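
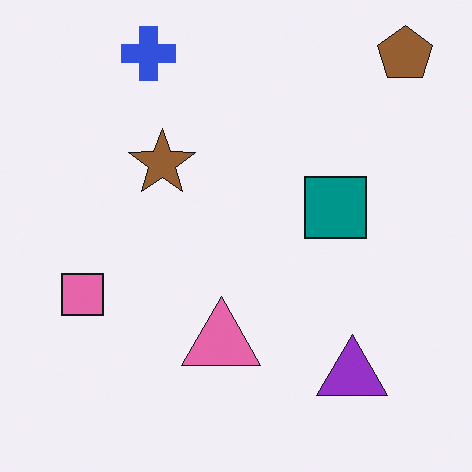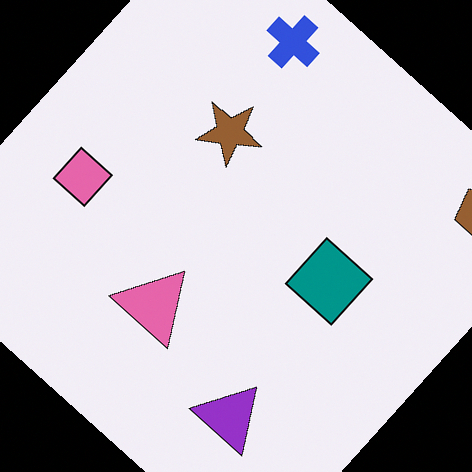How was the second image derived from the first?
The second image is the first rotated clockwise by a large amount — several tens of degrees.

Every shape is tilted by the same angle and the image corners show triangular fill wedges — a whole-image rotation by a non-right angle.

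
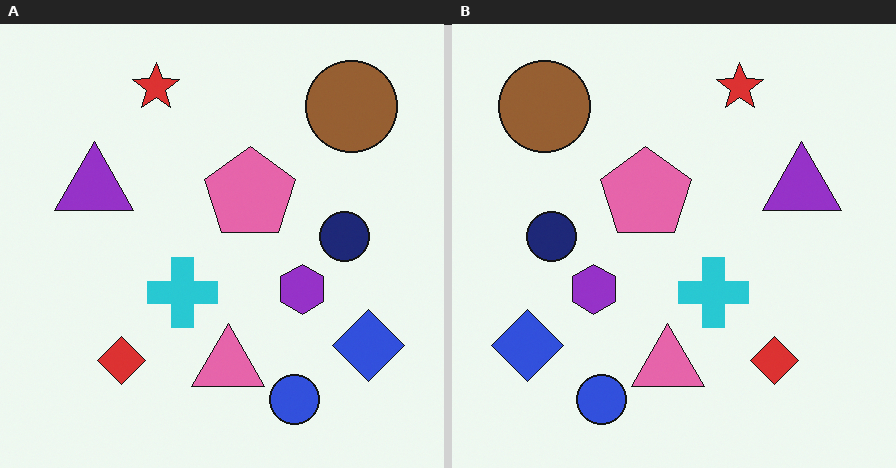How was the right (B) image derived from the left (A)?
Flipped horizontally (left ↔ right).

The blue diamond is in the bottom-right of the left (A) image and the bottom-left of the right (B) — shapes on opposite sides of the vertical midline have swapped in a mirror flip.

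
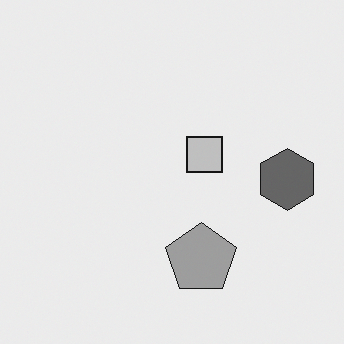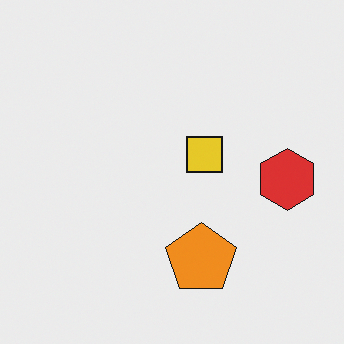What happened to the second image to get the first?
The first image is the second converted to grayscale.

All color is removed — every shape is now a shade of grey.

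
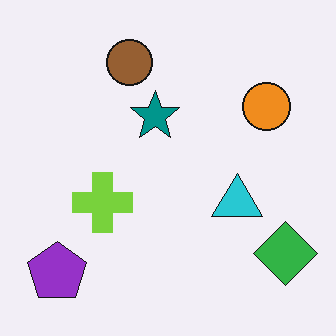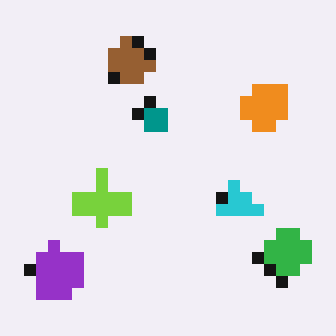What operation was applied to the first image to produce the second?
The transformation is: heavily pixelated into large blocks.

Shapes are reduced to large square blocks; fine edges and outlines are lost — a downscale-then-upscale (mosaic) effect.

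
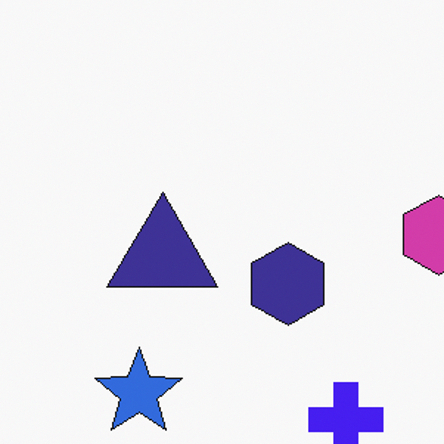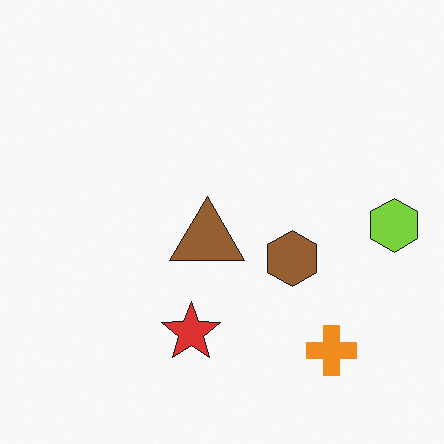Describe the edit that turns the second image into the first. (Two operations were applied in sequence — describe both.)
The image was hue-shifted by a large amount, then cropped to a modestly smaller region and rescaled.

Every shape's color has rotated by the same amount around the hue wheel — a uniform hue shift. The visible shapes are larger and the field of view is narrower; shapes near the original edges may be partly or wholly outside the frame — a crop-and-rescale.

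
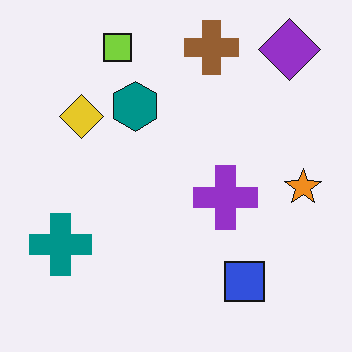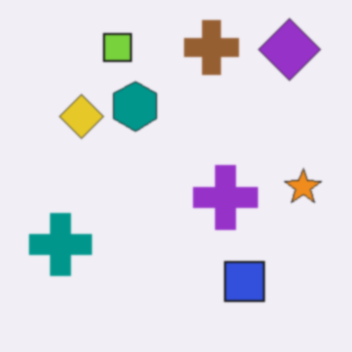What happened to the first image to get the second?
This is the original image lightly blurred.

Shape edges and outlines are uniformly softened across the whole image.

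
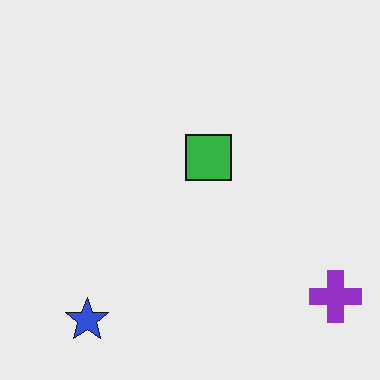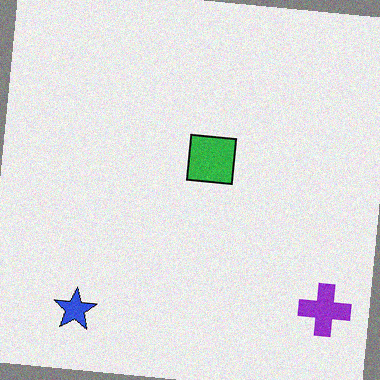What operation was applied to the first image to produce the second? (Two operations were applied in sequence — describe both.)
It was rotated clockwise by a few degrees, then degraded with light additive noise.

Every shape is tilted by the same angle and the image corners show triangular fill wedges — a whole-image rotation by a non-right angle. Random speckle covers the whole image, including the flat background.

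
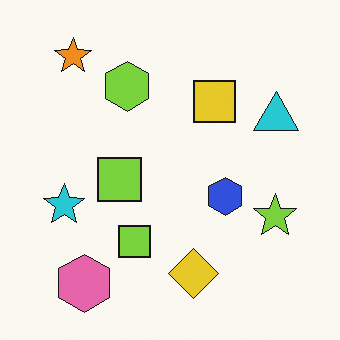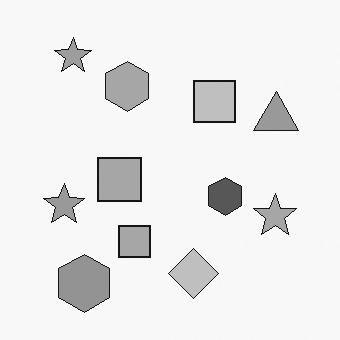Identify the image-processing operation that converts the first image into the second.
This is the original image converted to grayscale.

All color is removed — every shape is now a shade of grey.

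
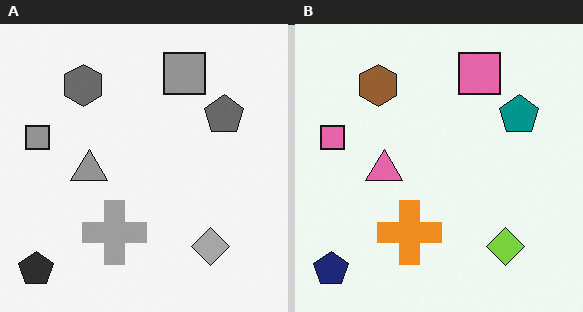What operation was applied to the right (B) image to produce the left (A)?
Converted to grayscale.

All color is removed — every shape is now a shade of grey.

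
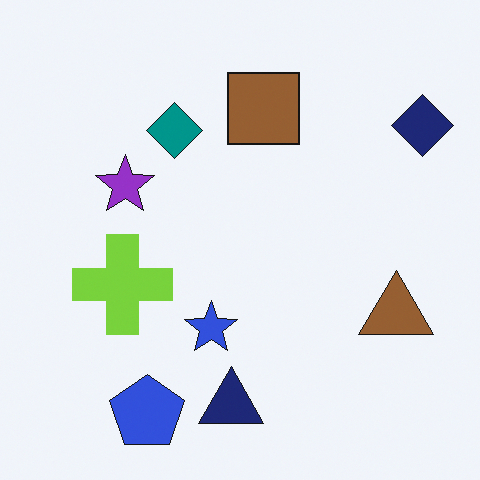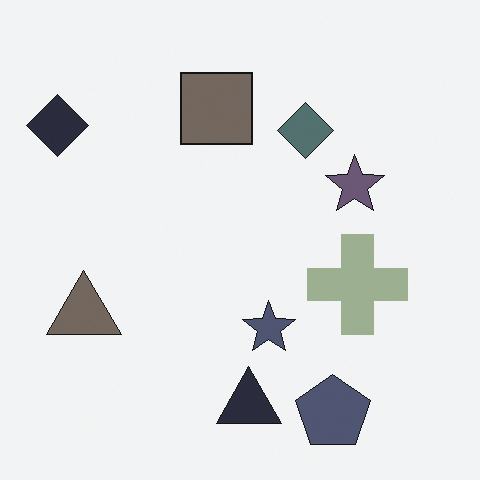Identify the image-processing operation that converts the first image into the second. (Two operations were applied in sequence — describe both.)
It was flipped horizontally (left ↔ right), then heavily desaturated.

The navy diamond is in the top-right of the first image and the top-left of the second — shapes on opposite sides of the vertical midline have swapped in a mirror flip. All colors are more muted and greyish — a global saturation change.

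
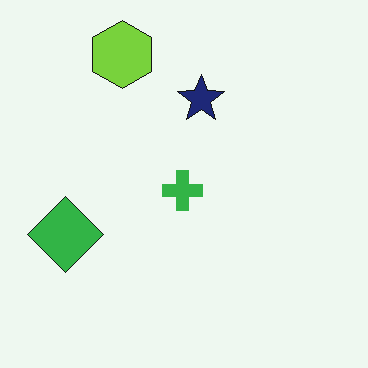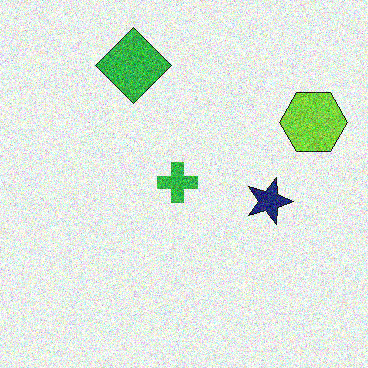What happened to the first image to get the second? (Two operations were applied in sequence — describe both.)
The second image is the first degraded with strong gaussian noise, then rotated 90° clockwise.

Random speckle covers the whole image, including the flat background. The lime hexagon sits in the top-left of the first image and the top-right of the second — consistent with a whole-image 90° clockwise rotation.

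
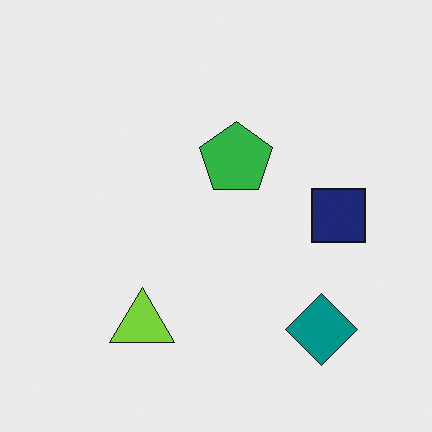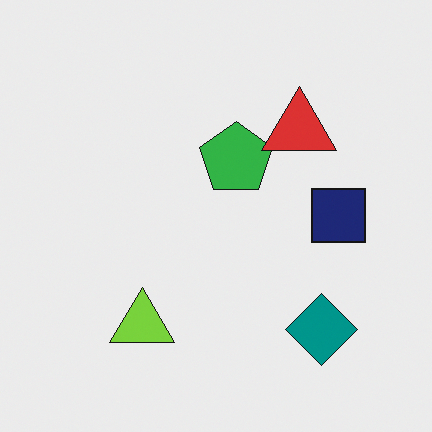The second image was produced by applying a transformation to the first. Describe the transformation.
The second image is the first overlaid with an additional red triangle.

A red triangle appears in the second image that is absent from the first.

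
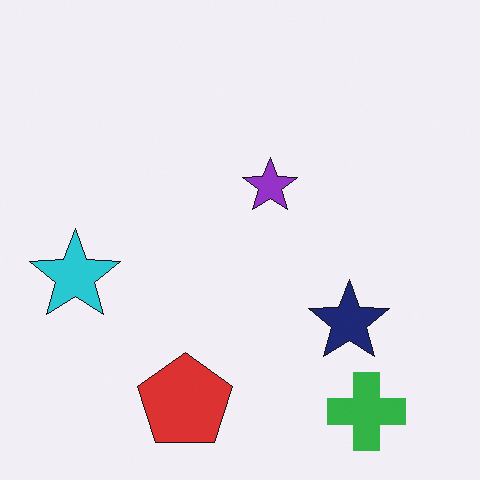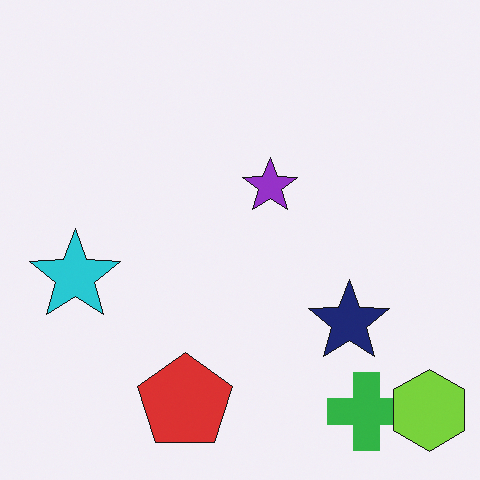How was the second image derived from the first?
This is the original image overlaid with an additional lime hexagon.

A lime hexagon appears in the second image that is absent from the first.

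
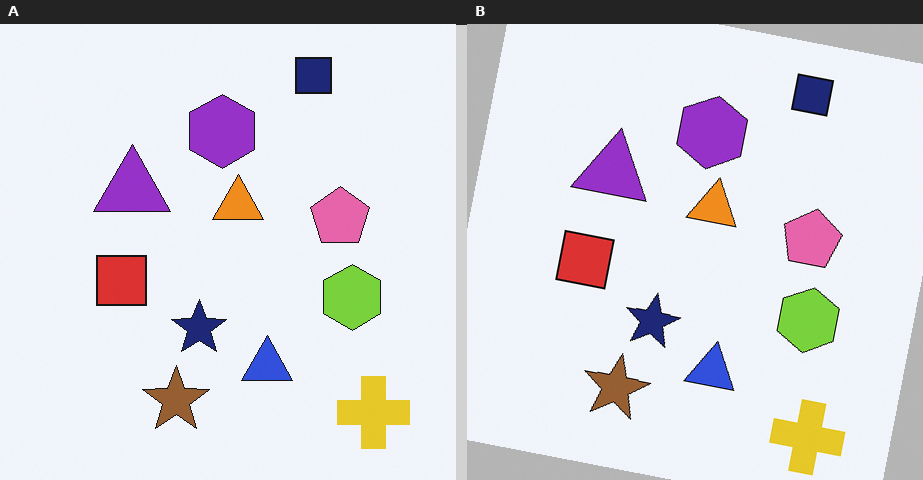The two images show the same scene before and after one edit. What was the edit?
The transformation is: rotated clockwise by a small amount.

Every shape is tilted by the same angle and the image corners show triangular fill wedges — a whole-image rotation by a non-right angle.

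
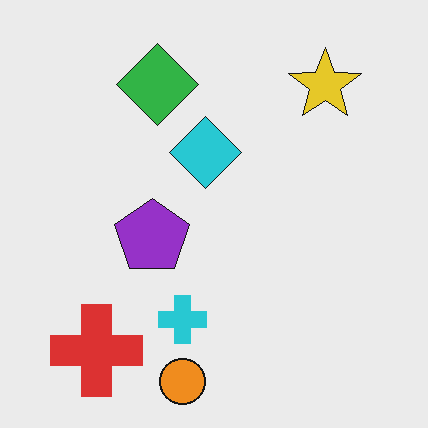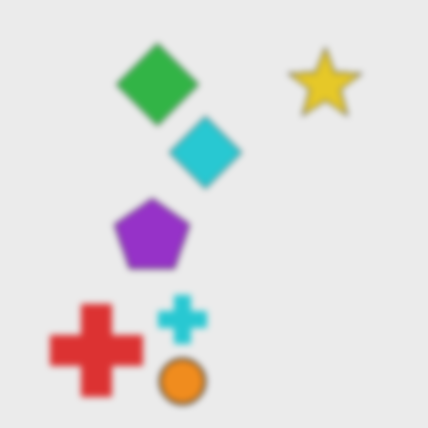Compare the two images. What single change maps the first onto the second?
The second image is the first noticeably gaussian-blurred.

Shape edges and outlines are uniformly softened across the whole image.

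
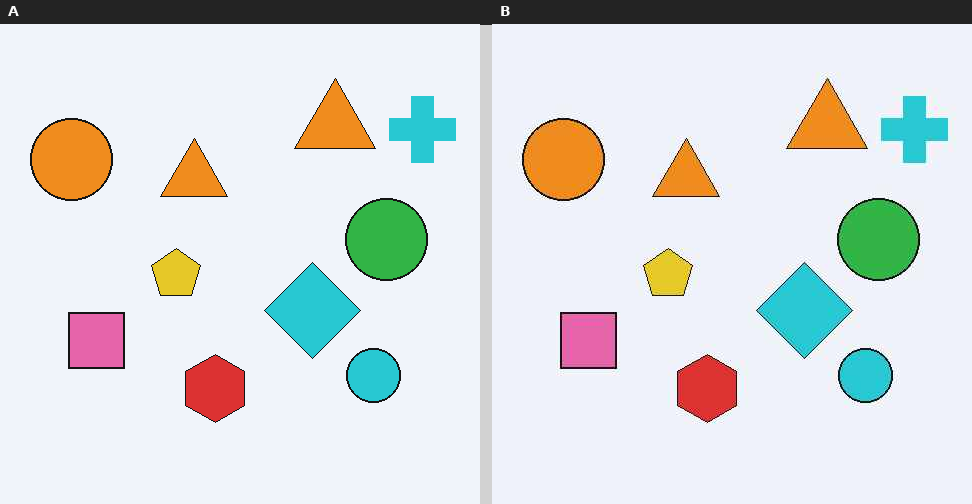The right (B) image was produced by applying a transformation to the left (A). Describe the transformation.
The transformation is: given moderate JPEG compression.

Blocky 8×8 compression artifacts appear around shape edges and the flat background shows ringing — characteristic JPEG degradation.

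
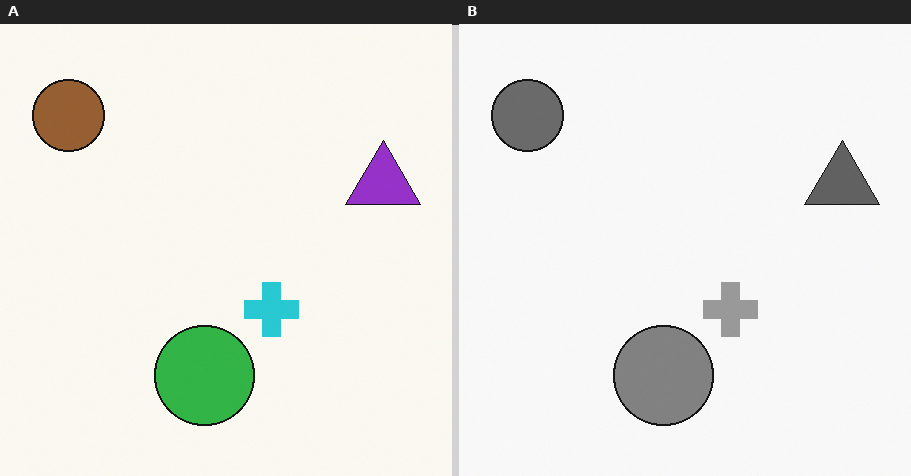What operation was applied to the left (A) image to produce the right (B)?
Converted to grayscale.

All color is removed — every shape is now a shade of grey.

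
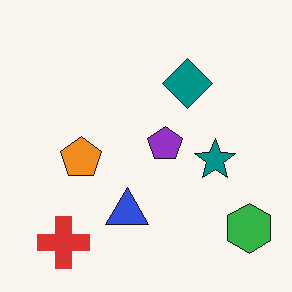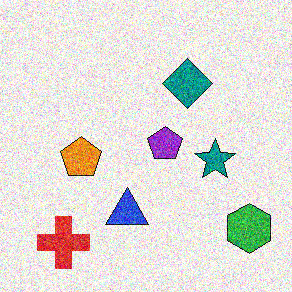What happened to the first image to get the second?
Degraded with heavy additive noise.

Random speckle covers the whole image, including the flat background.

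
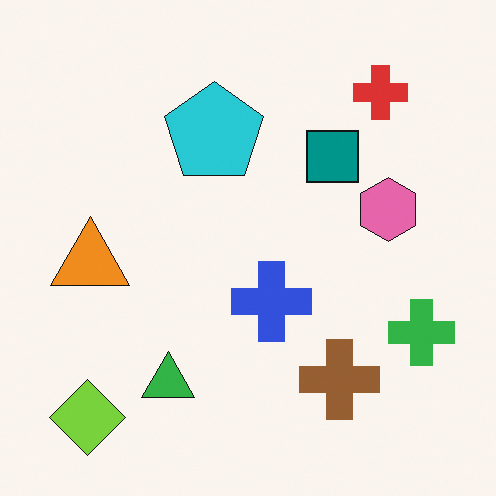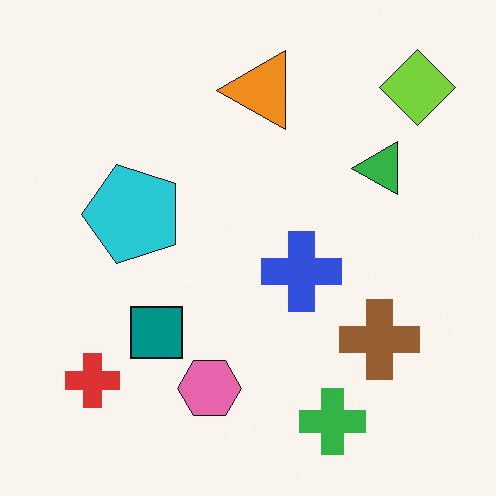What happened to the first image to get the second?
It was transposed (reflected across the top-left ↔ bottom-right diagonal).

Shapes have swapped their row and column positions — what was in the top-right is now in the bottom-left — a diagonal reflection.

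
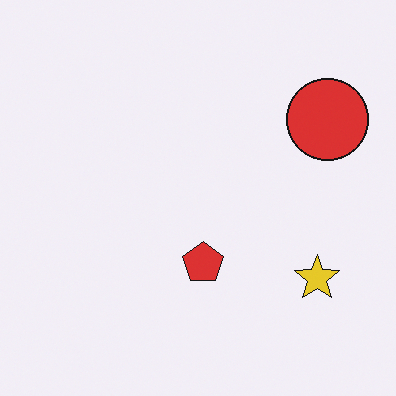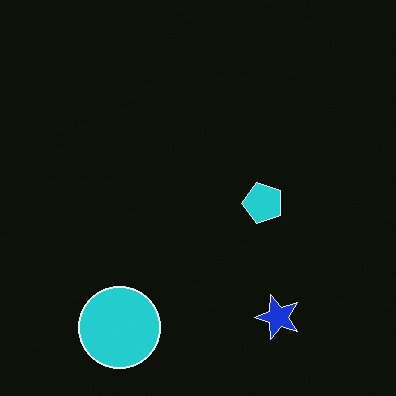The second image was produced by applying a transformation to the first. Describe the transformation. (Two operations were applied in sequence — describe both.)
This is the original image transposed (reflected across the top-left ↔ bottom-right diagonal), then color-inverted (negative).

Shapes have swapped their row and column positions — what was in the top-right is now in the bottom-left — a diagonal reflection. The light background has become dark and every shape's color is its complement — a photographic negative.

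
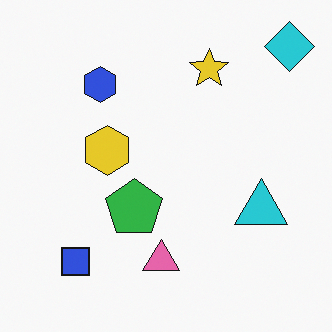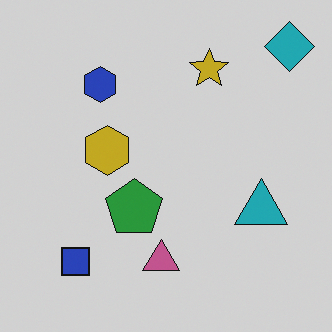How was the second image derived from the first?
The second image is the first darkened a little.

Every pixel — background and shapes alike — is uniformly darkened.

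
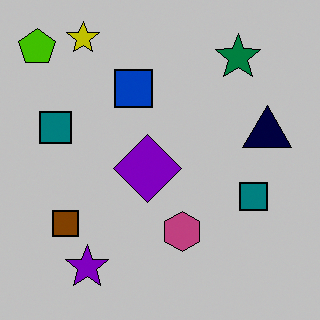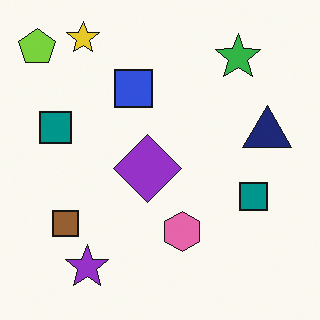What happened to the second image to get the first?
Heavily posterized to just a handful of flat colors.

Each flat color has snapped to a coarser quantized level — most visibly, the near-white background has dropped to a flat grey.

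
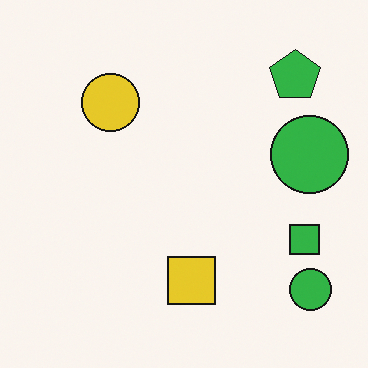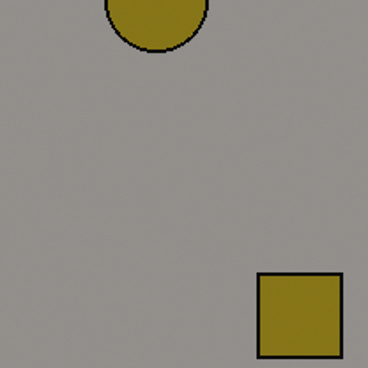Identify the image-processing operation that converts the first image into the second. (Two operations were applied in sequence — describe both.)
The image was cropped tightly and scaled back up, then darkened a lot.

The visible shapes are larger and the field of view is narrower; shapes near the original edges may be partly or wholly outside the frame — a crop-and-rescale. Every pixel — background and shapes alike — is uniformly darkened.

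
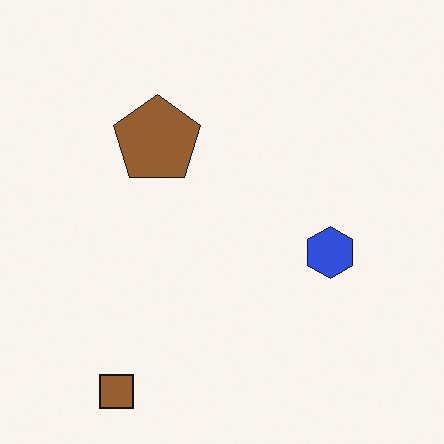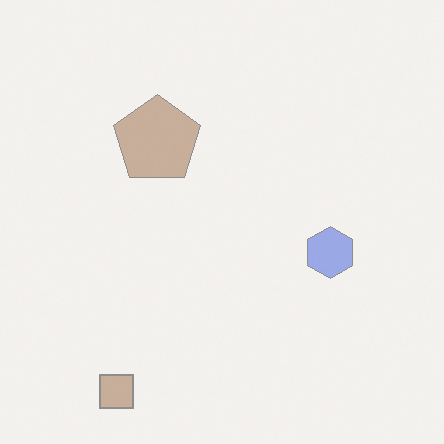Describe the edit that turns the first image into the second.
The transformation is: washed out (contrast reduced).

Tones are pushed toward mid-grey across the whole image — a global contrast change.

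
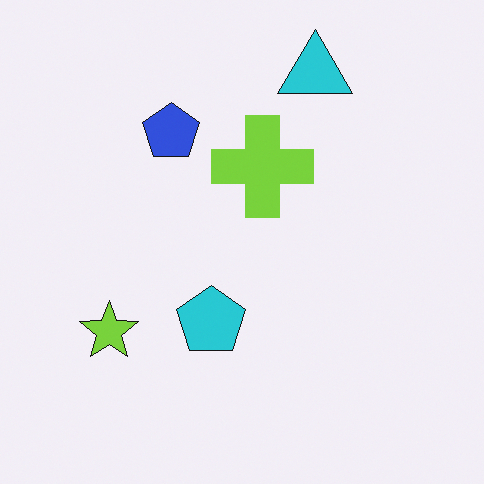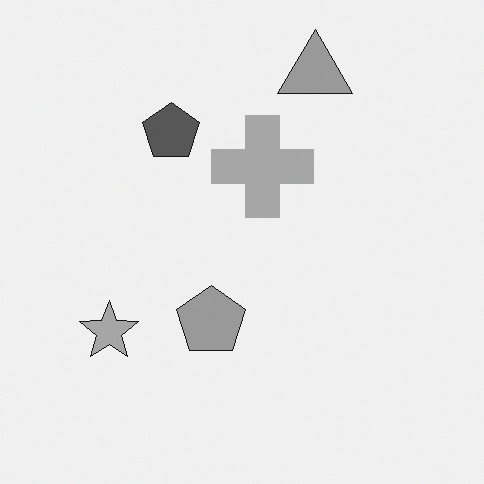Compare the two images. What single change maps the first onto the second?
This is the original image converted to grayscale.

All color is removed — every shape is now a shade of grey.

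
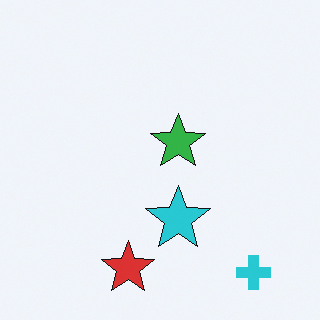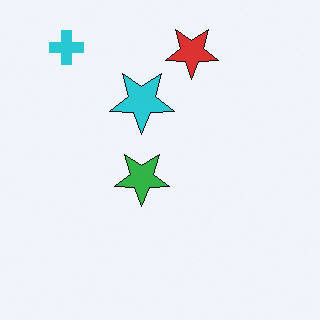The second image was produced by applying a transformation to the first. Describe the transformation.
Rotated 180°.

The cyan cross sits in the bottom-right of the first image and the top-left of the second — consistent with a whole-image 180° rotation.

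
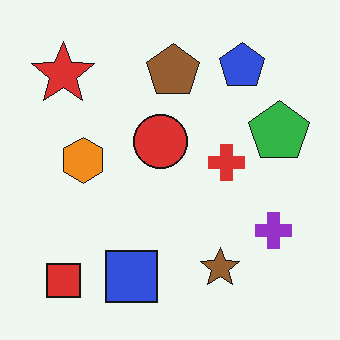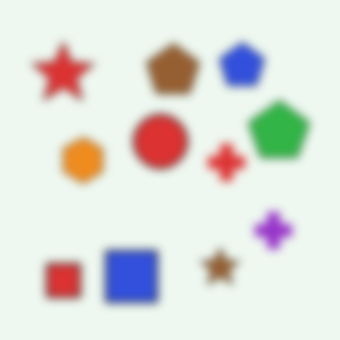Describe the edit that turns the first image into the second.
The second image is the first moderately blurred.

Shape edges and outlines are uniformly softened across the whole image.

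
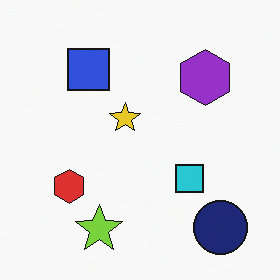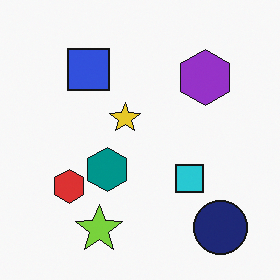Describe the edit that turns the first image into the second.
The second image is the first overlaid with an additional teal hexagon.

A teal hexagon appears in the second image that is absent from the first.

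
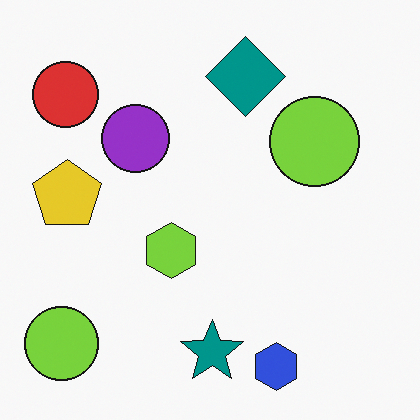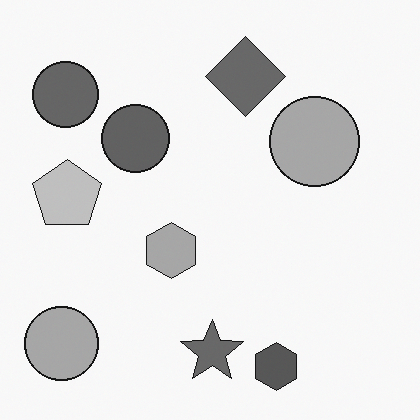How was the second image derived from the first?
The transformation is: converted to grayscale.

All color is removed — every shape is now a shade of grey.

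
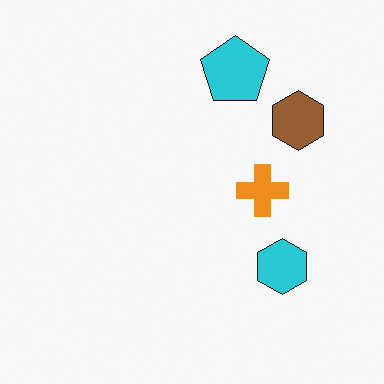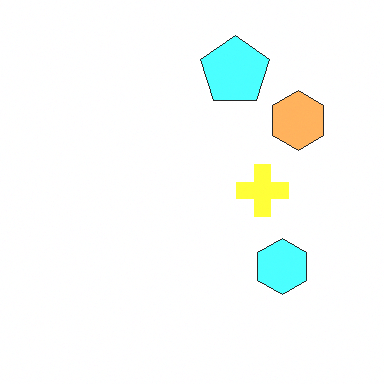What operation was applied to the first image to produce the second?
The transformation is: noticeably brightened.

Every pixel — background and shapes alike — is uniformly brightened.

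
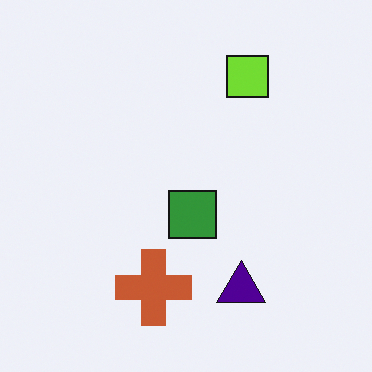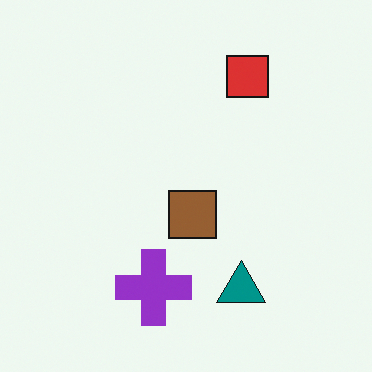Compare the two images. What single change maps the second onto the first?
It was hue-shifted through roughly a third of the color wheel.

Every shape's color has rotated by the same amount around the hue wheel — a uniform hue shift.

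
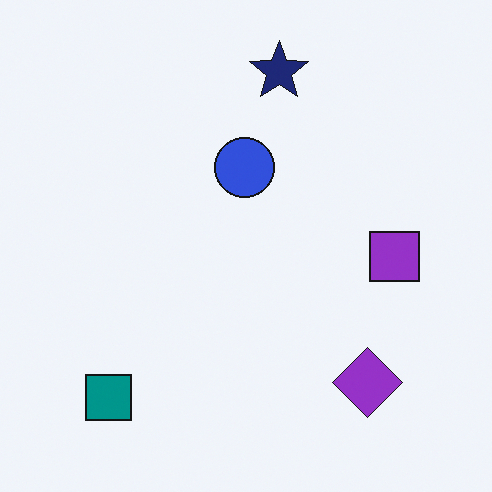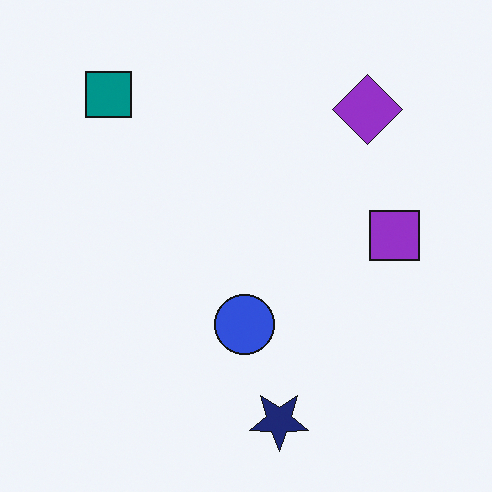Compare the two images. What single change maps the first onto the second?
The second image is the first flipped vertically (top ↔ bottom).

The navy star is in the top of the first image and the bottom of the second — shapes on opposite sides of the horizontal midline have swapped in a mirror flip.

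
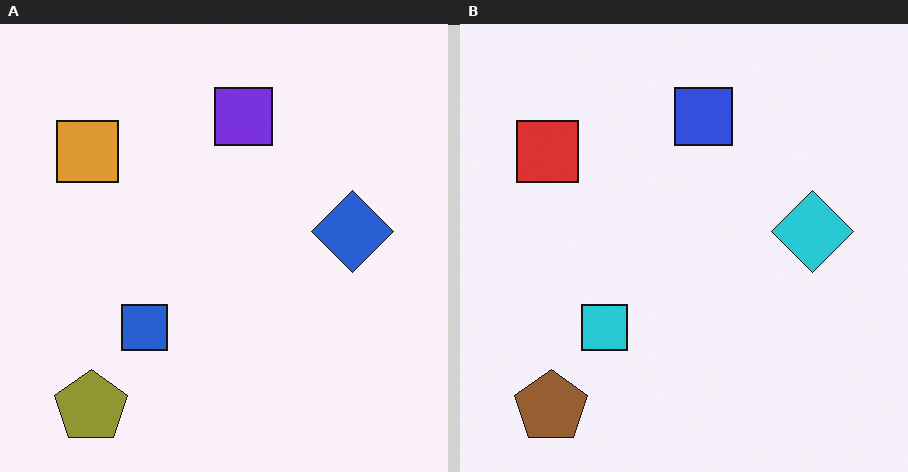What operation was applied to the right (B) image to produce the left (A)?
The image was hue-shifted by a small amount.

Every shape's color has rotated by the same amount around the hue wheel — a uniform hue shift.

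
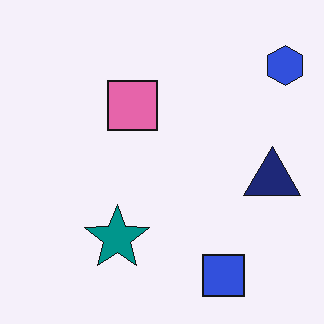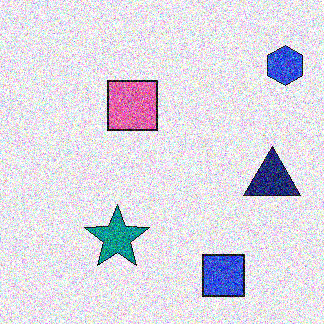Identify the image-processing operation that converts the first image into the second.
The image was degraded with strong gaussian noise.

Random speckle covers the whole image, including the flat background.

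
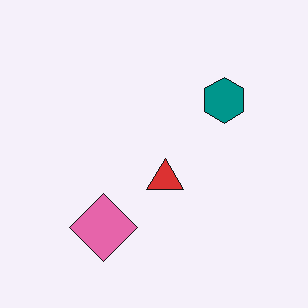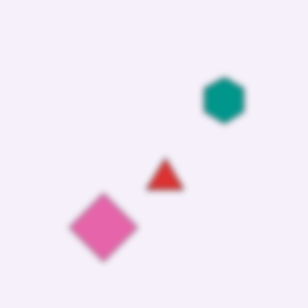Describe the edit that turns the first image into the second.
Noticeably gaussian-blurred.

Shape edges and outlines are uniformly softened across the whole image.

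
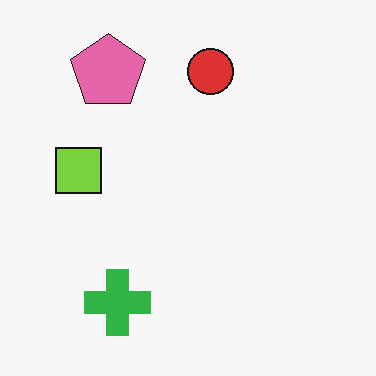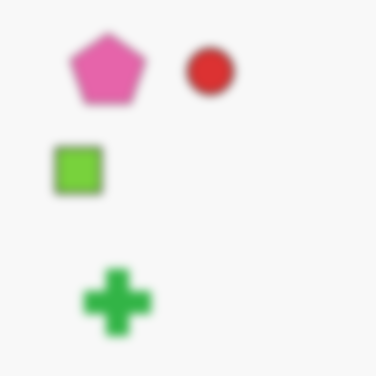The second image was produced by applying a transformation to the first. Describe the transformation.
The transformation is: moderately blurred.

Shape edges and outlines are uniformly softened across the whole image.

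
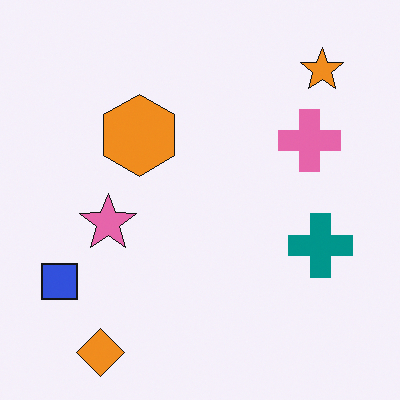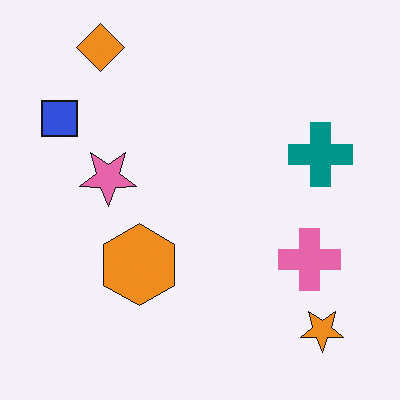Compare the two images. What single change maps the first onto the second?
The image was flipped vertically (top ↔ bottom).

The orange diamond is in the bottom-left of the first image and the top-left of the second — shapes on opposite sides of the horizontal midline have swapped in a mirror flip.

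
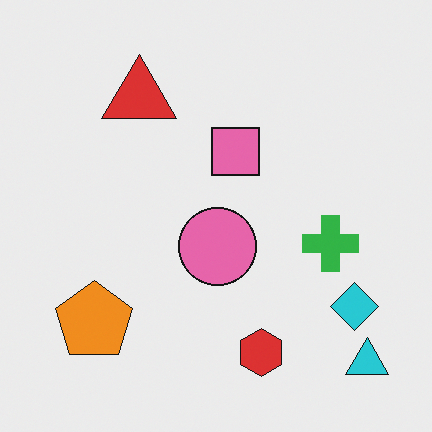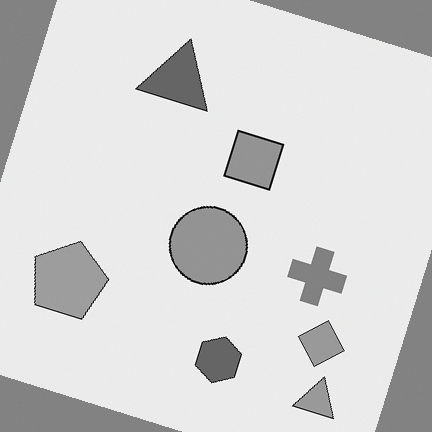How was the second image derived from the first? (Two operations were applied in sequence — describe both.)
The image was rotated clockwise by a moderate amount, then converted to grayscale.

Every shape is tilted by the same angle and the image corners show triangular fill wedges — a whole-image rotation by a non-right angle. All color is removed — every shape is now a shade of grey.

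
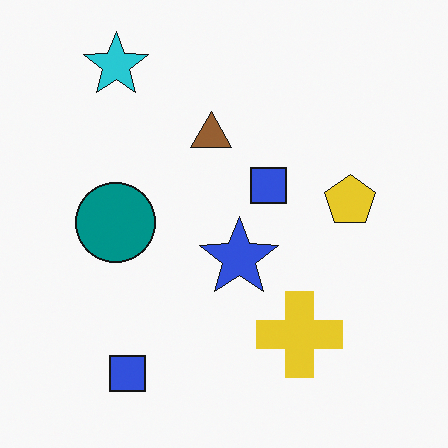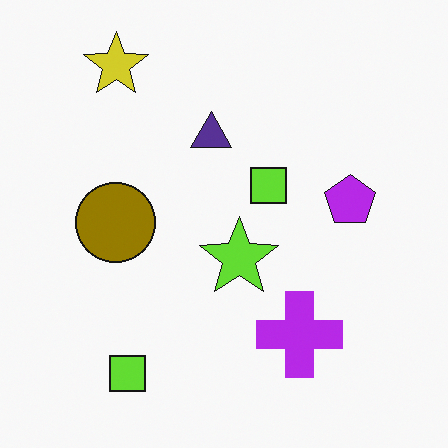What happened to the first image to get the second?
The image was hue-shifted through roughly half the color wheel.

Every shape's color has rotated by the same amount around the hue wheel — a uniform hue shift.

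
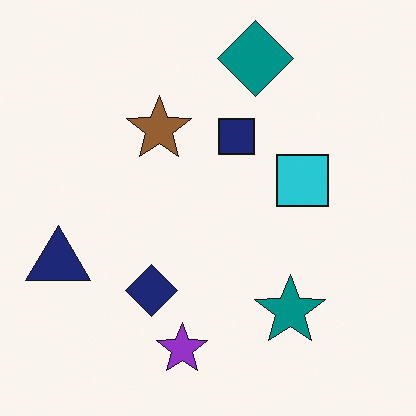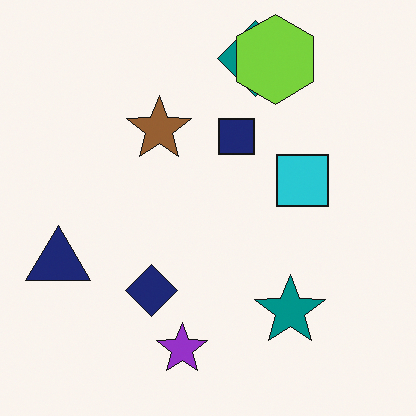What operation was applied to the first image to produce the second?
The second image is the first overlaid with an additional lime hexagon.

A lime hexagon appears in the second image that is absent from the first.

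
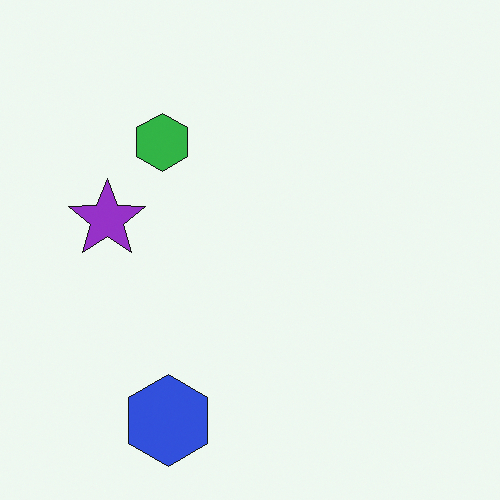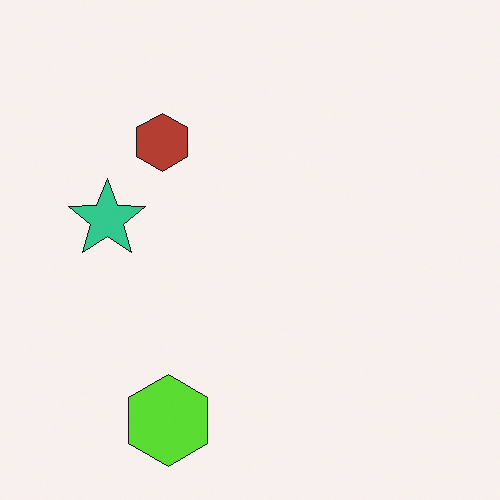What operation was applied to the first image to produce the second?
It was hue-shifted by a large amount.

Every shape's color has rotated by the same amount around the hue wheel — a uniform hue shift.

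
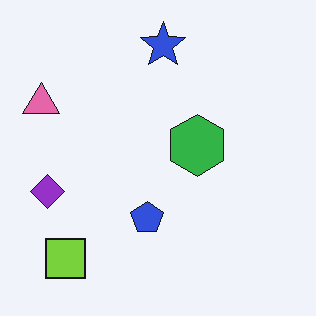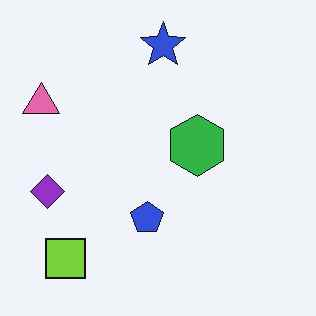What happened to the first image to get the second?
The transformation is: given moderate JPEG compression.

Blocky 8×8 compression artifacts appear around shape edges and the flat background shows ringing — characteristic JPEG degradation.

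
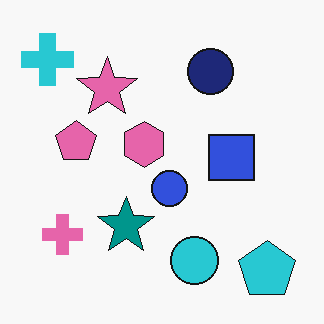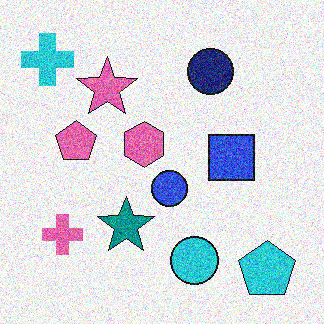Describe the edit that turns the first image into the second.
It was degraded with a thick layer of grain.

Random speckle covers the whole image, including the flat background.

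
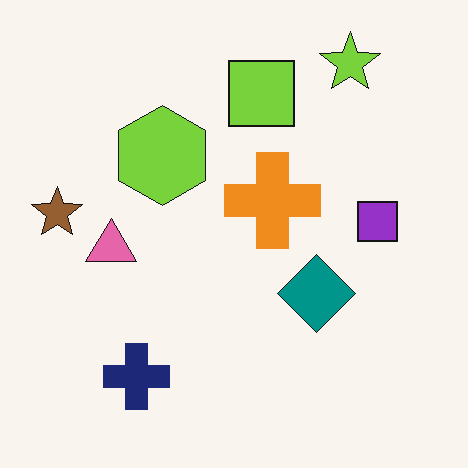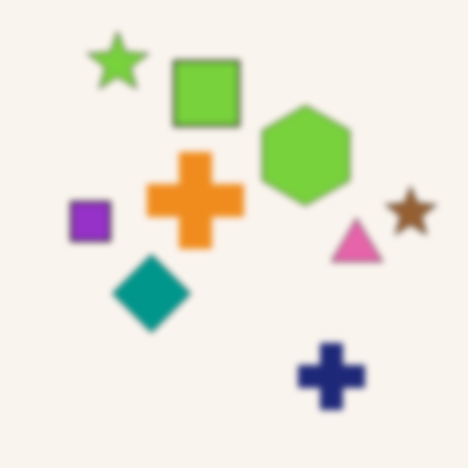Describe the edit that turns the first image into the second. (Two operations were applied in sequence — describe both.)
The image was flipped horizontally (left ↔ right), then moderately blurred.

The brown star is in the left of the first image and the right of the second — shapes on opposite sides of the vertical midline have swapped in a mirror flip. Shape edges and outlines are uniformly softened across the whole image.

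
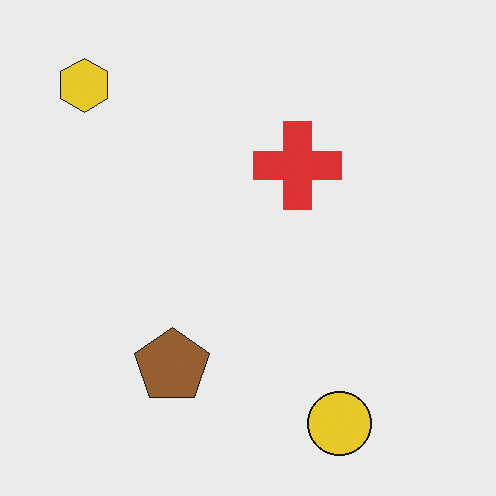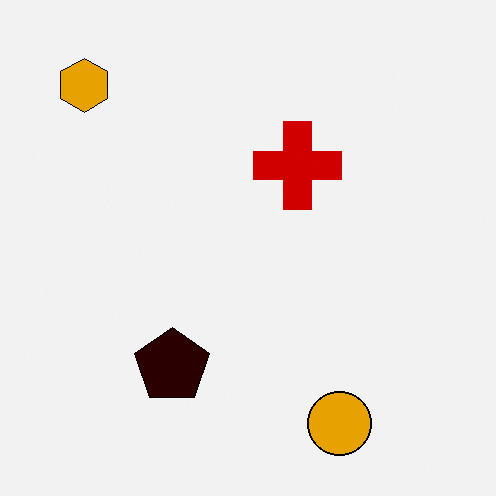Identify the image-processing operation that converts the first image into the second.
The second image is the first boosted in contrast.

Tones are pushed away from mid-grey across the whole image — a global contrast change.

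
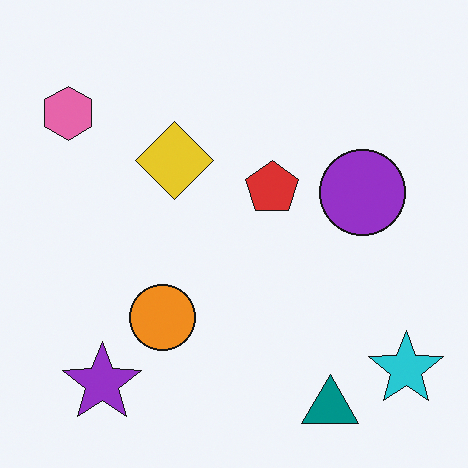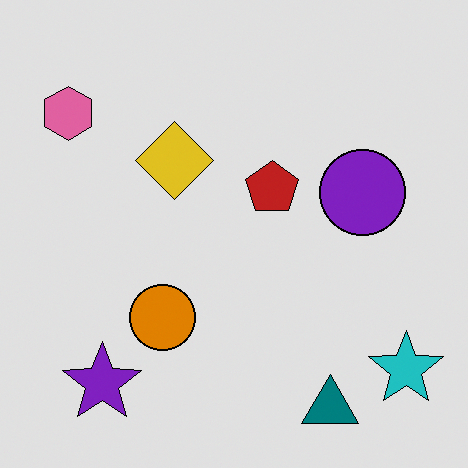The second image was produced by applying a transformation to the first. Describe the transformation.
This is the original image posterized to a reduced palette.

Each flat color has snapped to a coarser quantized level — most visibly, the near-white background has dropped to a flat grey.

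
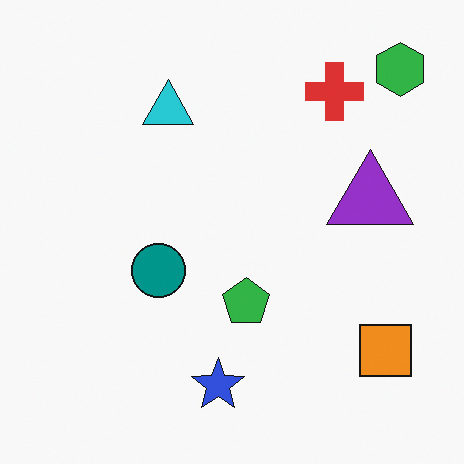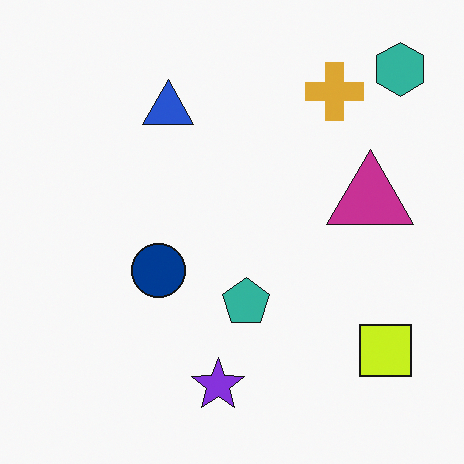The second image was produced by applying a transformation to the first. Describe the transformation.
The image was hue-shifted by a small amount.

Every shape's color has rotated by the same amount around the hue wheel — a uniform hue shift.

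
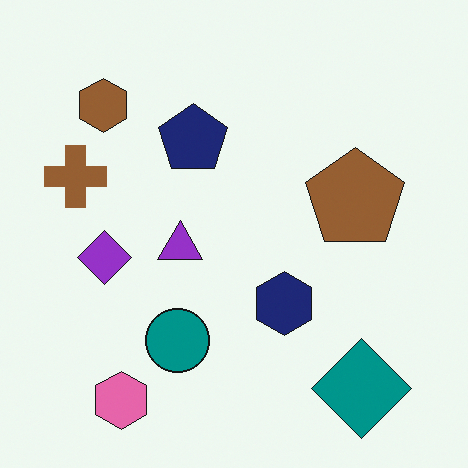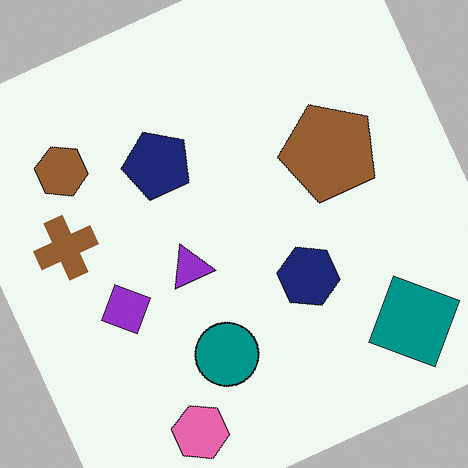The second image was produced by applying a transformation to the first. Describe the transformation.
Rotated counter-clockwise by a moderate amount.

Every shape is tilted by the same angle and the image corners show triangular fill wedges — a whole-image rotation by a non-right angle.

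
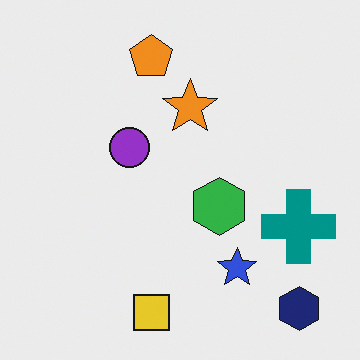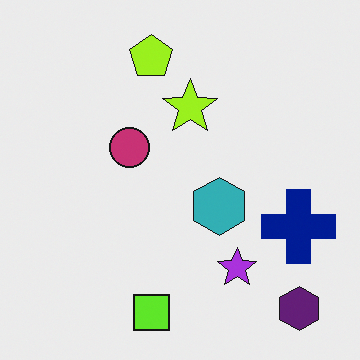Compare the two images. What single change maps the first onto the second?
This is the original image hue-shifted by a small amount.

Every shape's color has rotated by the same amount around the hue wheel — a uniform hue shift.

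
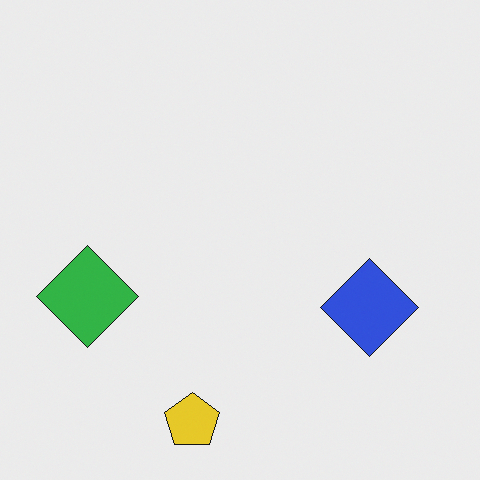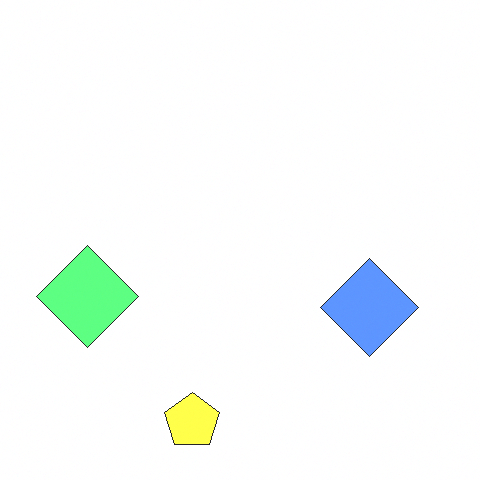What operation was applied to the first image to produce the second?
The transformation is: noticeably brightened.

Every pixel — background and shapes alike — is uniformly brightened.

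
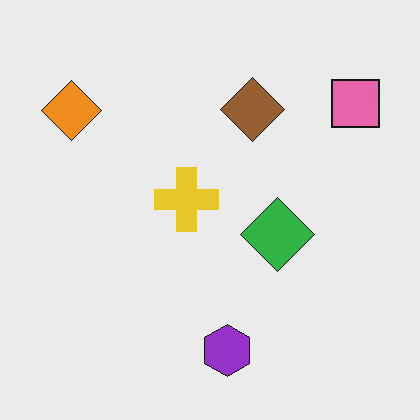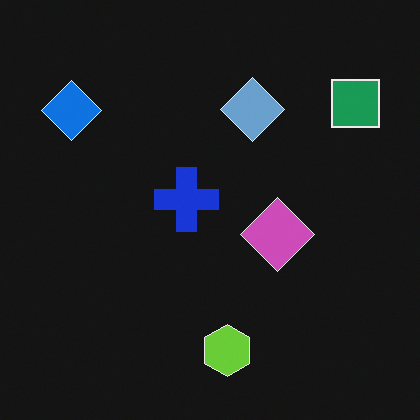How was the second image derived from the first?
The transformation is: color-inverted (negative).

The light background has become dark and every shape's color is its complement — a photographic negative.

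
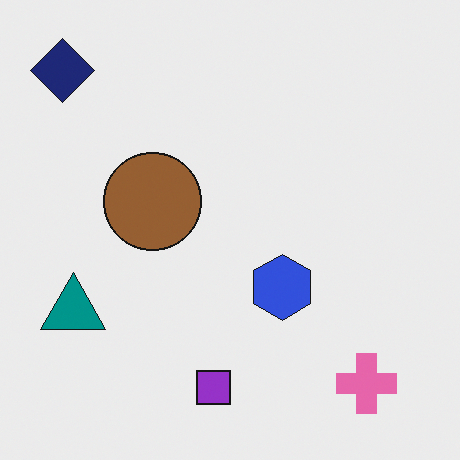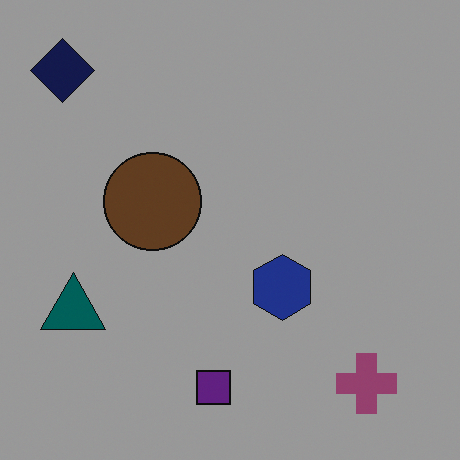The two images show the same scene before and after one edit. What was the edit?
Noticeably darkened.

Every pixel — background and shapes alike — is uniformly darkened.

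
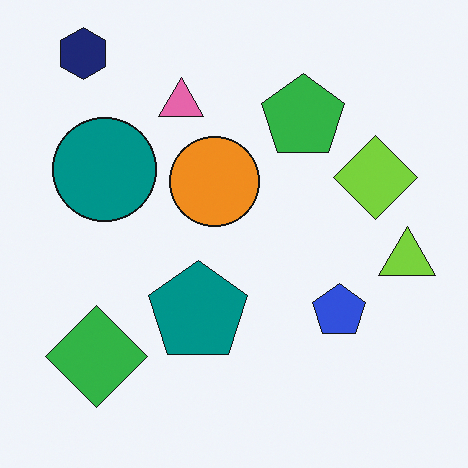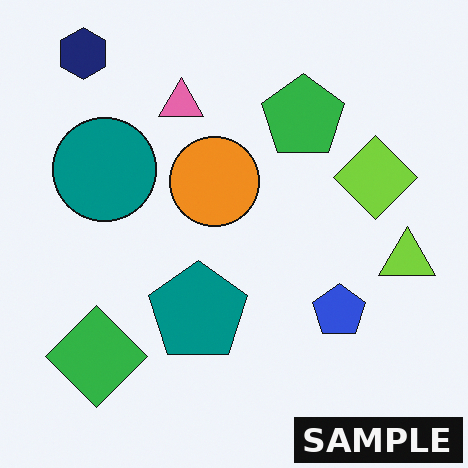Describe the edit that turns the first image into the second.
Watermarked with the text "SAMPLE" in the lower-right corner.

A dark label reading "SAMPLE" appears in the lower-right corner.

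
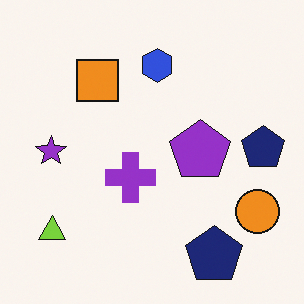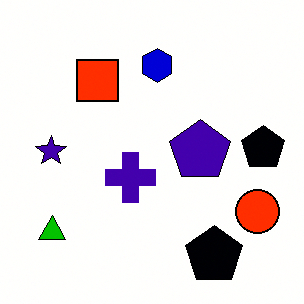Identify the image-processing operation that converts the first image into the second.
This is the original image given much higher contrast.

Tones are pushed away from mid-grey across the whole image — a global contrast change.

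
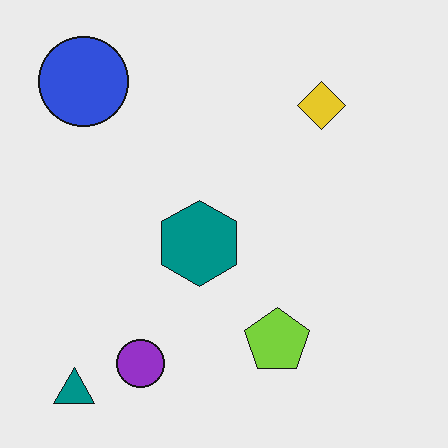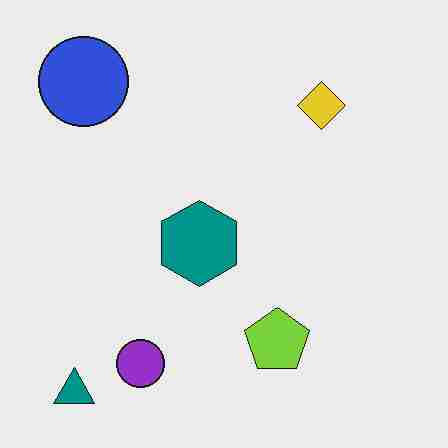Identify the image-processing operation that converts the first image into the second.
The image was degraded with heavy JPEG compression.

Blocky 8×8 compression artifacts appear around shape edges and the flat background shows ringing — characteristic JPEG degradation.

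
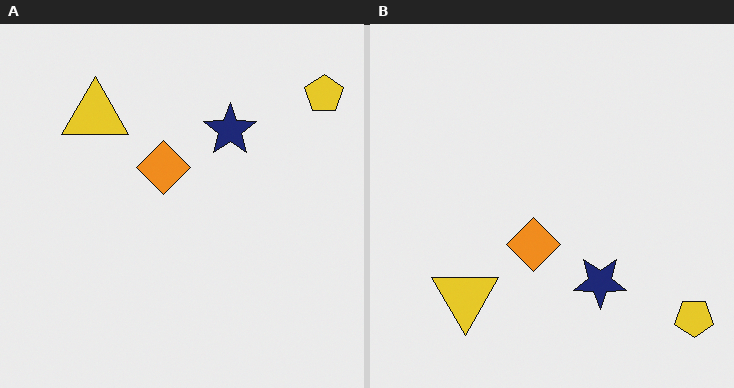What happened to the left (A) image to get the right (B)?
Flipped vertically (top ↔ bottom).

The yellow pentagon is in the top-right of the left (A) image and the bottom-right of the right (B) — shapes on opposite sides of the horizontal midline have swapped in a mirror flip.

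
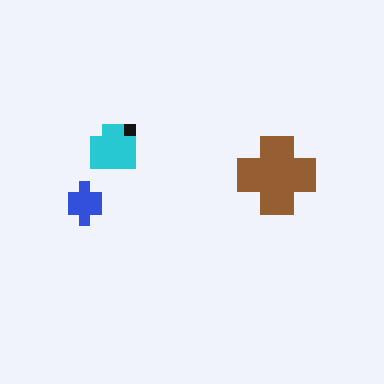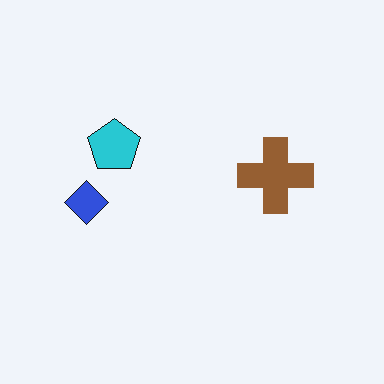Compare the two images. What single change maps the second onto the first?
This is the original image coarsely pixelated.

Shapes are reduced to large square blocks; fine edges and outlines are lost — a downscale-then-upscale (mosaic) effect.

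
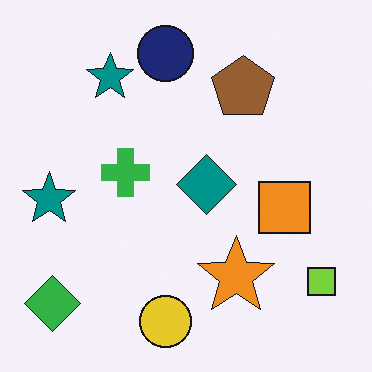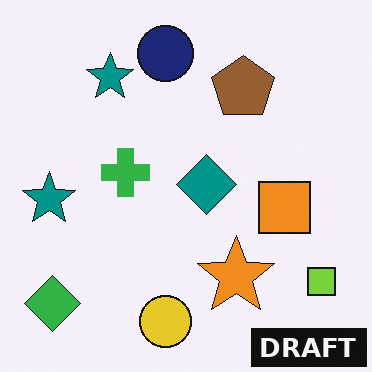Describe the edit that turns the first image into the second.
Watermarked with the text "DRAFT" in the lower-right corner.

A dark label reading "DRAFT" appears in the lower-right corner.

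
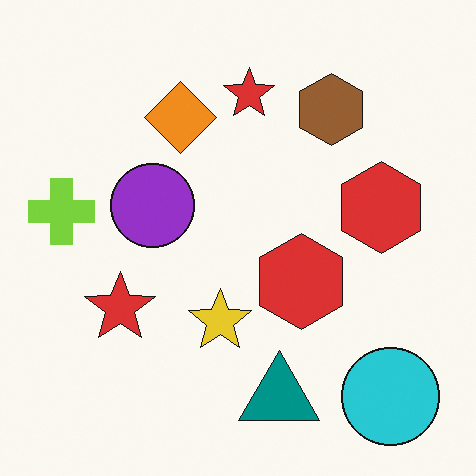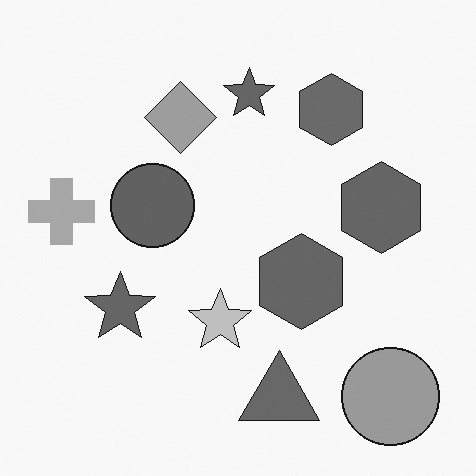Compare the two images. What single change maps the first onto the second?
The second image is the first converted to grayscale.

All color is removed — every shape is now a shade of grey.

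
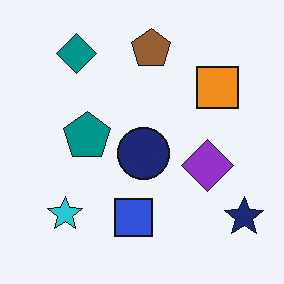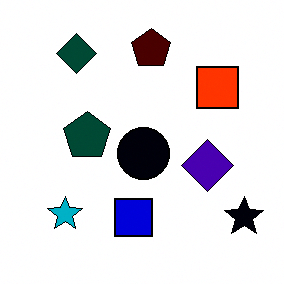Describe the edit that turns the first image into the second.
It was boosted in contrast.

Tones are pushed away from mid-grey across the whole image — a global contrast change.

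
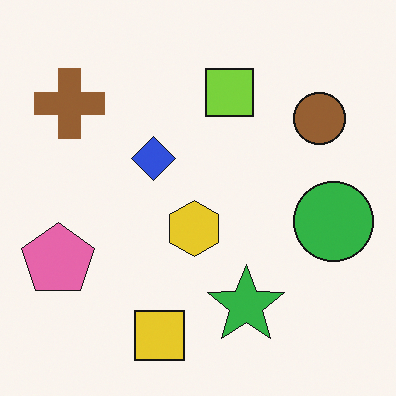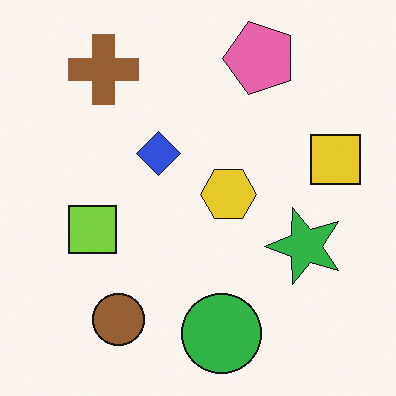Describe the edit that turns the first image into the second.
The image was transposed (reflected across the top-left ↔ bottom-right diagonal).

Shapes have swapped their row and column positions — what was in the top-right is now in the bottom-left — a diagonal reflection.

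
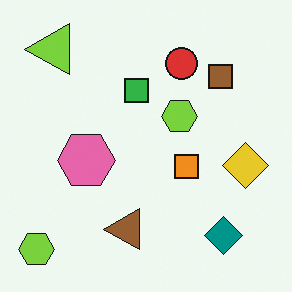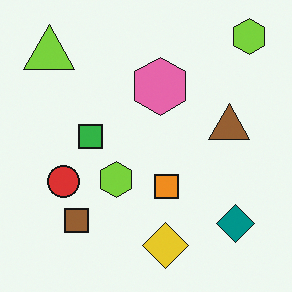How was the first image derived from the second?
The transformation is: transposed (reflected across the top-left ↔ bottom-right diagonal).

Shapes have swapped their row and column positions — what was in the top-right is now in the bottom-left — a diagonal reflection.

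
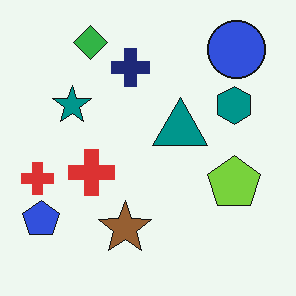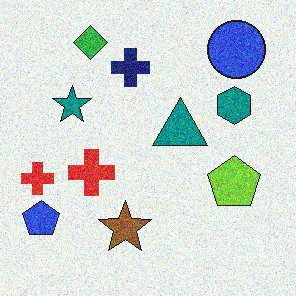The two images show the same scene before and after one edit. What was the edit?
Degraded with moderate additive noise.

Random speckle covers the whole image, including the flat background.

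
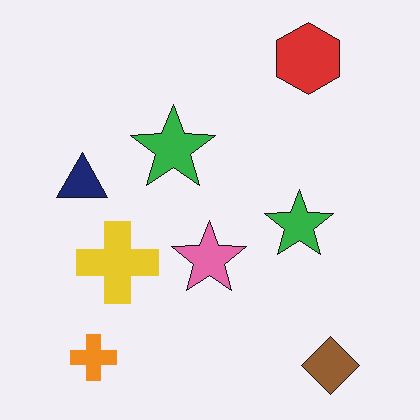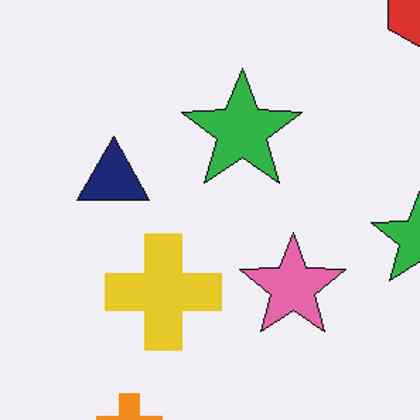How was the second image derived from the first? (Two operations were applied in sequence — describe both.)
It was cropped to a modestly smaller region and rescaled, then JPEG-compressed with visible artifacts.

The visible shapes are larger and the field of view is narrower; shapes near the original edges may be partly or wholly outside the frame — a crop-and-rescale. Blocky 8×8 compression artifacts appear around shape edges and the flat background shows ringing — characteristic JPEG degradation.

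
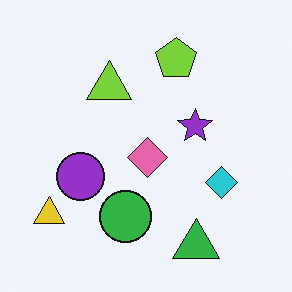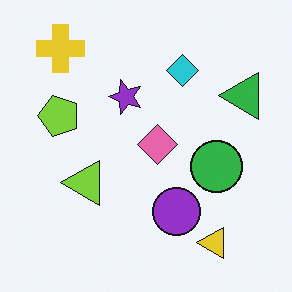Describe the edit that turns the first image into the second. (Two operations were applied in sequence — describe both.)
Rotated 90° counter-clockwise, then overlaid with an additional yellow cross.

The yellow triangle sits in the bottom-left of the first image and the bottom-right of the second — consistent with a whole-image 90° counter-clockwise rotation. A yellow cross appears in the second image that is absent from the first.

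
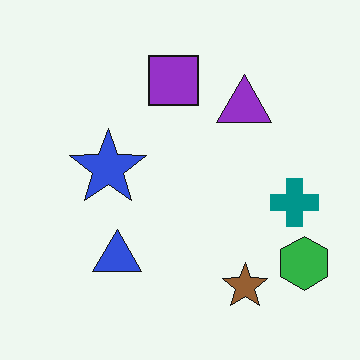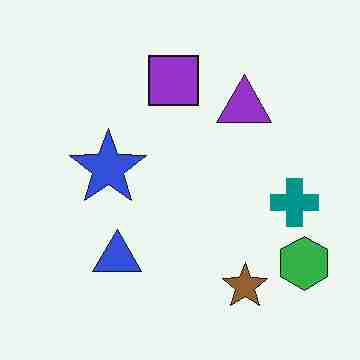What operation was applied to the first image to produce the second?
This is the original image heavily JPEG-compressed with obvious blocking artifacts.

Blocky 8×8 compression artifacts appear around shape edges and the flat background shows ringing — characteristic JPEG degradation.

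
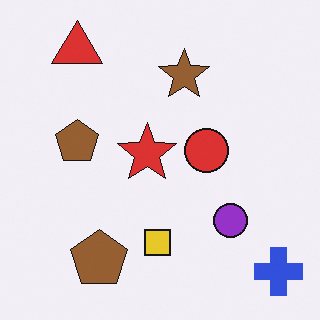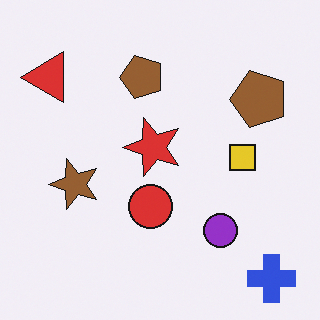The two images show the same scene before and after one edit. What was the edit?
The second image is the first transposed (reflected across the top-left ↔ bottom-right diagonal).

Shapes have swapped their row and column positions — what was in the top-right is now in the bottom-left — a diagonal reflection.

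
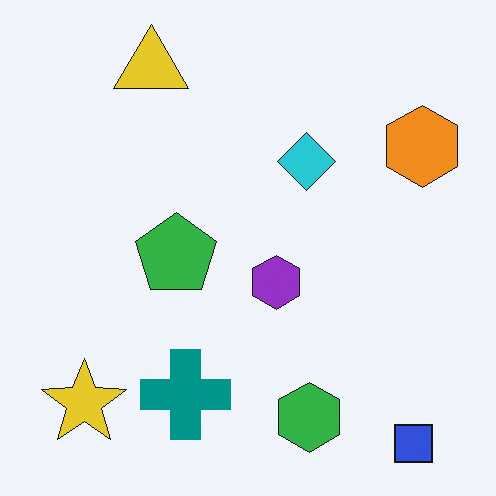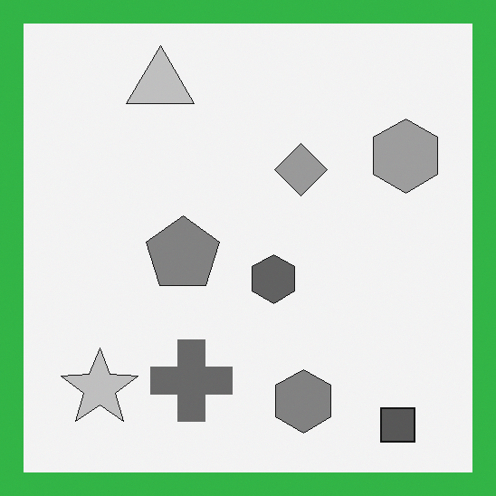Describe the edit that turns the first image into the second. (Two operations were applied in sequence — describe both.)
Converted to grayscale, then framed with a green border.

All color is removed — every shape is now a shade of grey. A solid green frame runs around the edge of the second image, with the content slightly shrunk inside it.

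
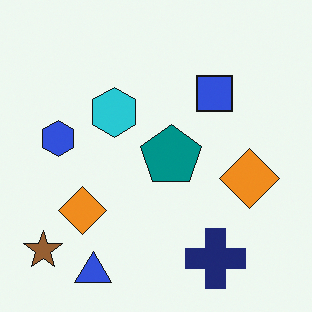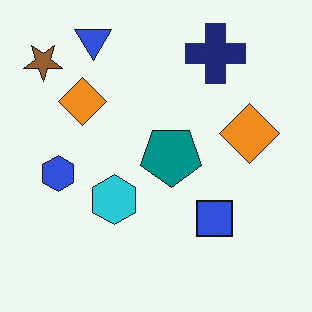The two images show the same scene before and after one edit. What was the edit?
The transformation is: flipped vertically (top ↔ bottom).

The blue triangle is in the bottom-left of the first image and the top-left of the second — shapes on opposite sides of the horizontal midline have swapped in a mirror flip.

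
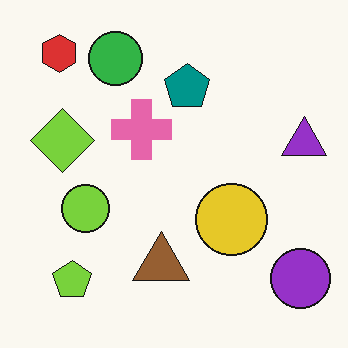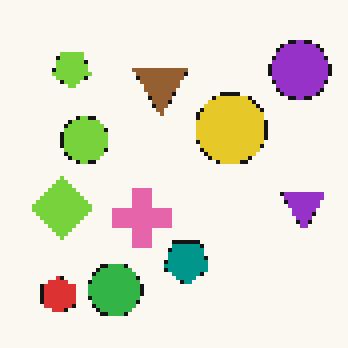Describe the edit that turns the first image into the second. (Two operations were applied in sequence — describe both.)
The second image is the first mildly pixelated, then flipped vertically (top ↔ bottom).

Shapes are reduced to large square blocks; fine edges and outlines are lost — a downscale-then-upscale (mosaic) effect. The red hexagon is in the top-left of the first image and the bottom-left of the second — shapes on opposite sides of the horizontal midline have swapped in a mirror flip.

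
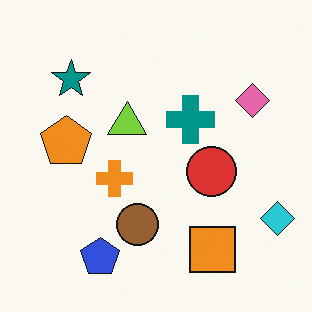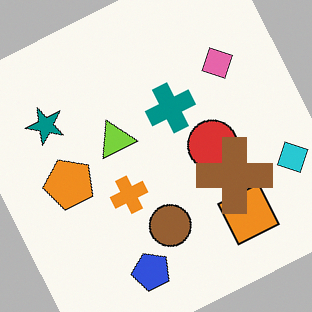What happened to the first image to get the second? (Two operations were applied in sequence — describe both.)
The image was rotated counter-clockwise by a clearly visible amount, then overlaid with an additional brown cross.

Every shape is tilted by the same angle and the image corners show triangular fill wedges — a whole-image rotation by a non-right angle. A brown cross appears in the second image that is absent from the first.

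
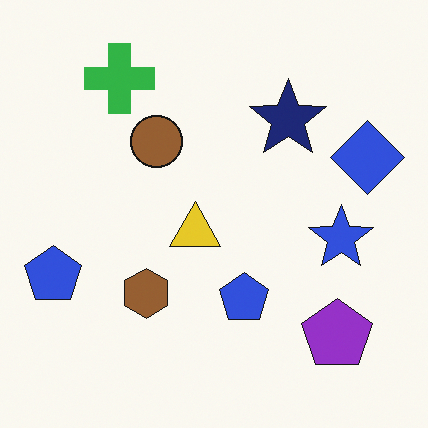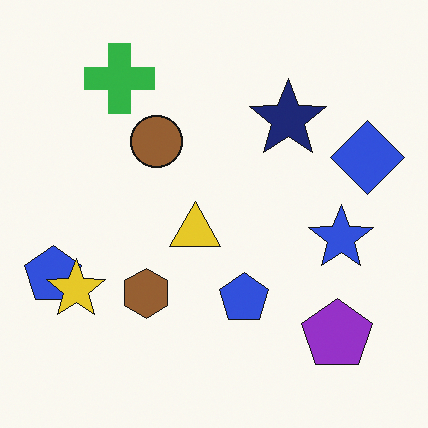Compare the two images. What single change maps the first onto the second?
Overlaid with an additional yellow star.

A yellow star appears in the second image that is absent from the first.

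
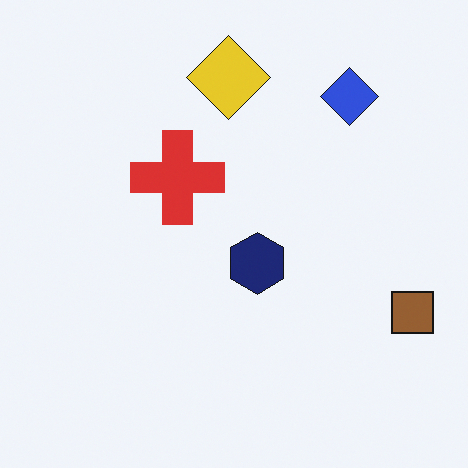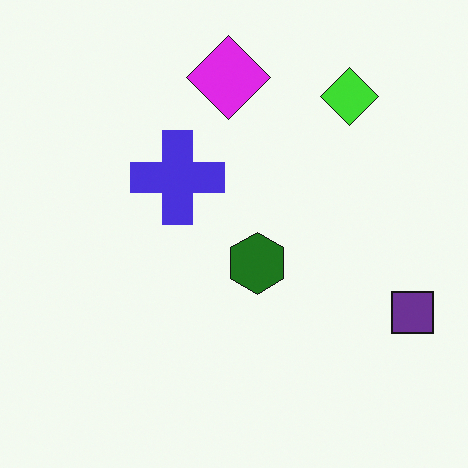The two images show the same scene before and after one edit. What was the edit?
The transformation is: hue-shifted through roughly half the color wheel.

Every shape's color has rotated by the same amount around the hue wheel — a uniform hue shift.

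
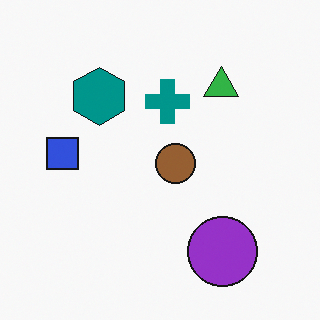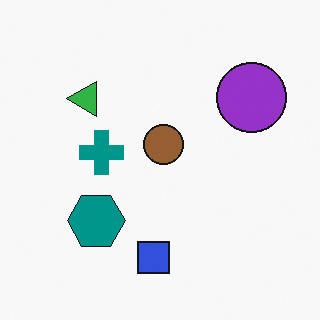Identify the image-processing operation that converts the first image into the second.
The image was rotated 90° counter-clockwise.

The purple circle sits in the bottom-right of the first image and the top-right of the second — consistent with a whole-image 90° counter-clockwise rotation.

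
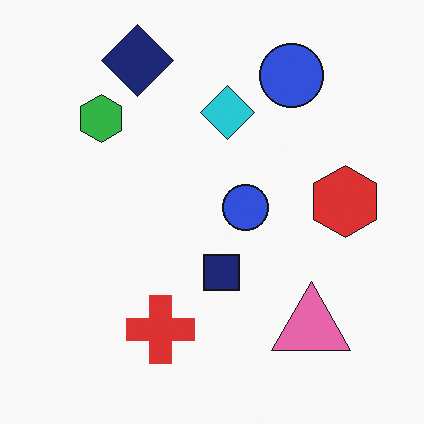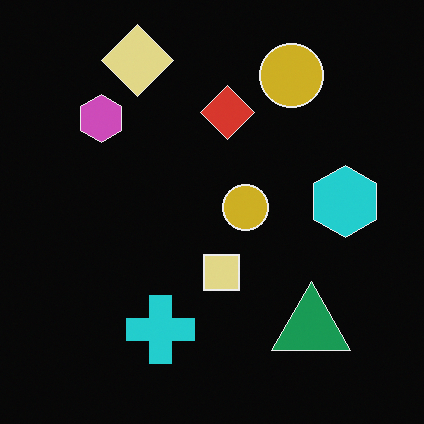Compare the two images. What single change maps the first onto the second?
The transformation is: color-inverted (negative).

The light background has become dark and every shape's color is its complement — a photographic negative.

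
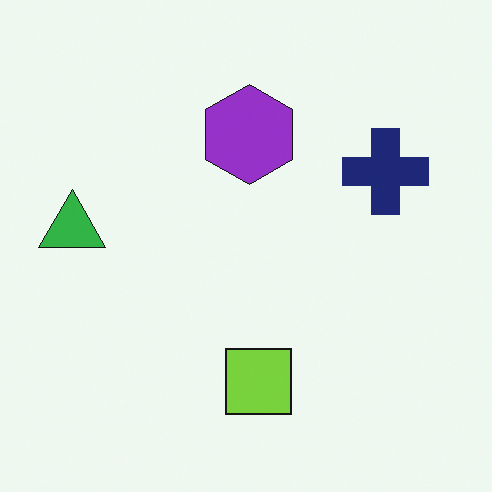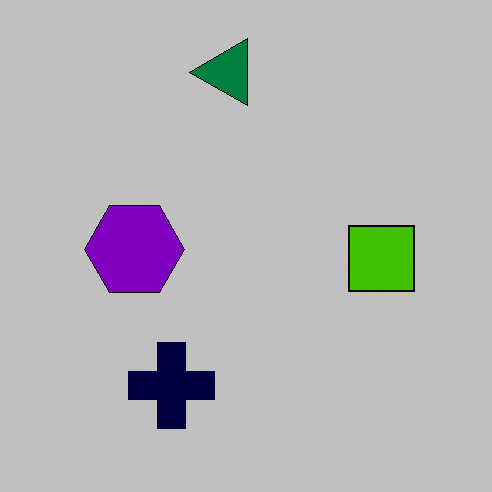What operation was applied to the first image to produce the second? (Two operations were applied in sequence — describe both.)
Heavily posterized to just a handful of flat colors, then transposed (reflected across the top-left ↔ bottom-right diagonal).

Each flat color has snapped to a coarser quantized level — most visibly, the near-white background has dropped to a flat grey. Shapes have swapped their row and column positions — what was in the top-right is now in the bottom-left — a diagonal reflection.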